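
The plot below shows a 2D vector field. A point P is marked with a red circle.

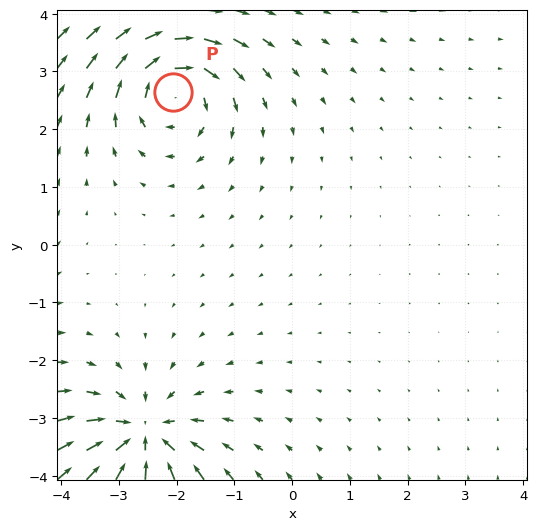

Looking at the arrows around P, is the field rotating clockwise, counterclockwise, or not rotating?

Near P at (-2.1, 2.6) the arrows circulate clockwise. The curl (z-component) there is about -5; negative curl means clockwise rotation.

clockwise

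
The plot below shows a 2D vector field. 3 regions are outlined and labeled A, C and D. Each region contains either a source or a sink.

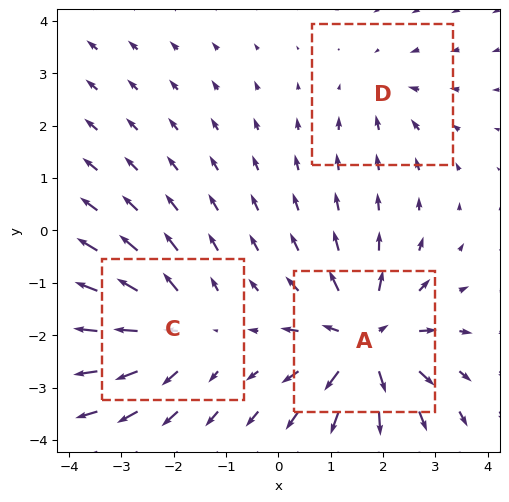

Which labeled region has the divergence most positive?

Divergence at each region's feature centre — A: about +6, C: about +4, D: about -2. Region A is most positive.

A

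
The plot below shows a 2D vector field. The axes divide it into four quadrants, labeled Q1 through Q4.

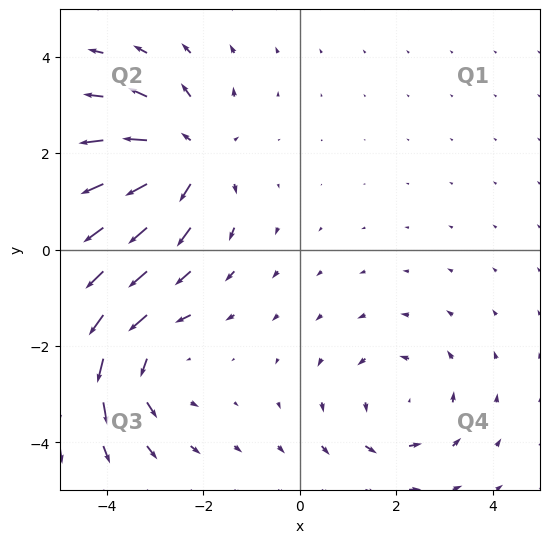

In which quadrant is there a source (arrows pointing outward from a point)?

The source sits at approximately (-2.3, 1.9), which lies in quadrant Q2. The divergence there is about +5, positive as expected for a source.

Q2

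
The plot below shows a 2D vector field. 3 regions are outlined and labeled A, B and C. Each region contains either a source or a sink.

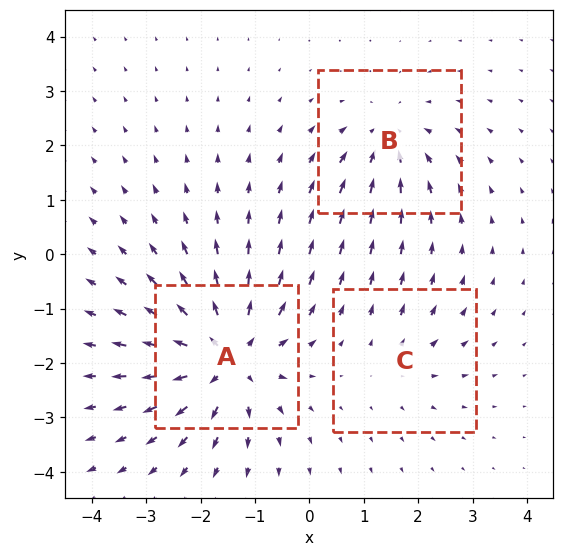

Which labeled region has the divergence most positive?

Divergence at each region's feature centre — A: about +5, B: about -3, C: about +2. Region A is most positive.

A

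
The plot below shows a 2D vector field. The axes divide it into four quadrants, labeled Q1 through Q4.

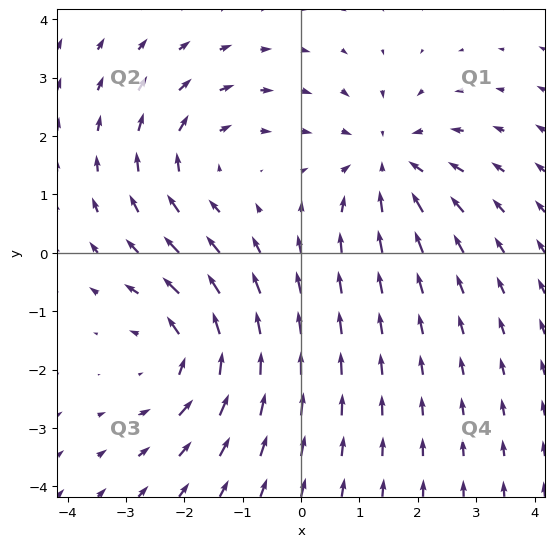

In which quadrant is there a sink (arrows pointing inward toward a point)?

The sink sits at approximately (1.5, 1.5), which lies in quadrant Q1. The divergence there is about -3, negative as expected for a sink.

Q1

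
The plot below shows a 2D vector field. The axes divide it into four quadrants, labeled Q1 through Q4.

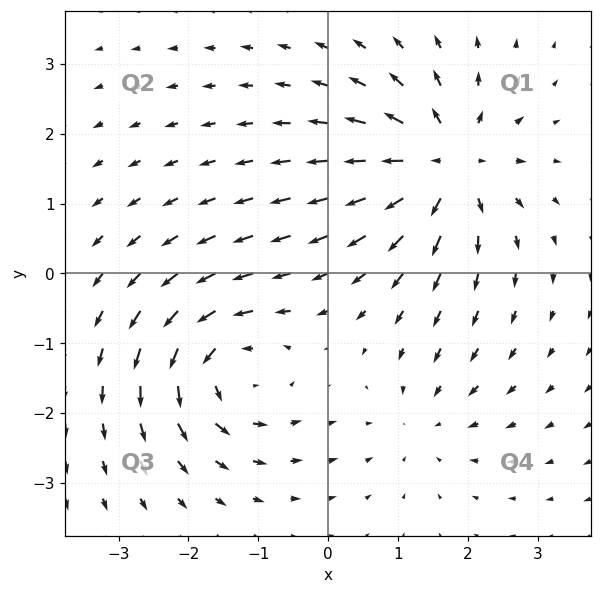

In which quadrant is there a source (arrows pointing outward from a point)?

The source sits at approximately (1.7, 1.6), which lies in quadrant Q1. The divergence there is about +6, positive as expected for a source.

Q1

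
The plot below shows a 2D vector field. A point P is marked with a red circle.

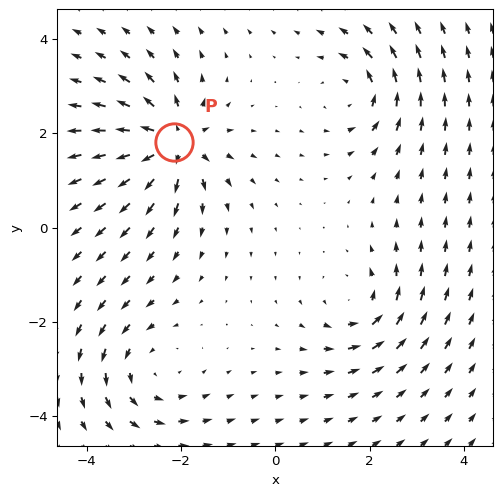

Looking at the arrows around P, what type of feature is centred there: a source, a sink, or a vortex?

At P (-2.2, 1.8) the arrows spread outward. Divergence about +7, curl ≈0 — positive divergence with near-zero curl is a source.

source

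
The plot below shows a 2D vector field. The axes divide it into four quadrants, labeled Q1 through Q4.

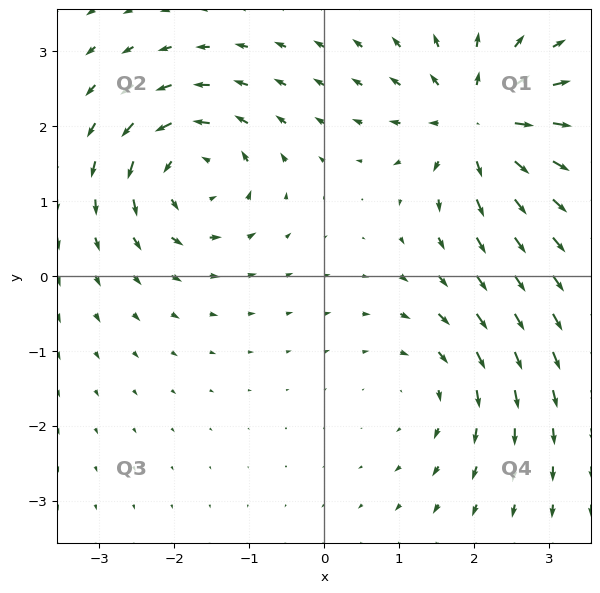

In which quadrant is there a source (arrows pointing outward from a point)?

The source sits at approximately (2.1, 2.1), which lies in quadrant Q1. The divergence there is about +5, positive as expected for a source.

Q1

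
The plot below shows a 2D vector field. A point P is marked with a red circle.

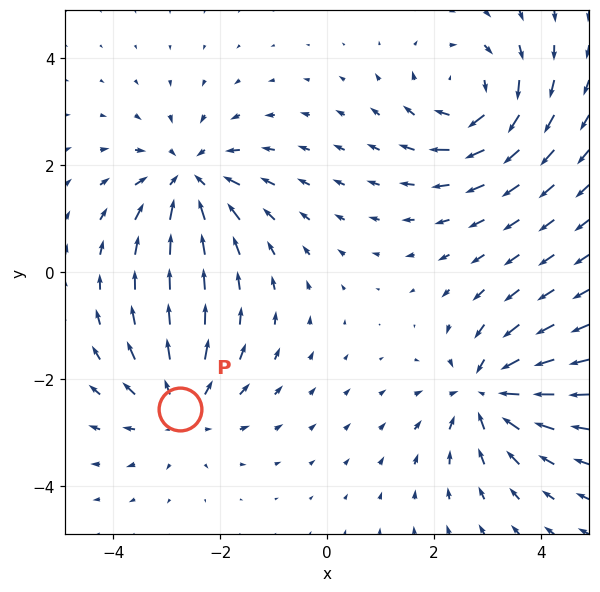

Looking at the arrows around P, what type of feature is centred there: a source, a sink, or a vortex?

source

At P (-2.8, -2.6) the arrows spread outward. Divergence about +4, curl ≈0 — positive divergence with near-zero curl is a source.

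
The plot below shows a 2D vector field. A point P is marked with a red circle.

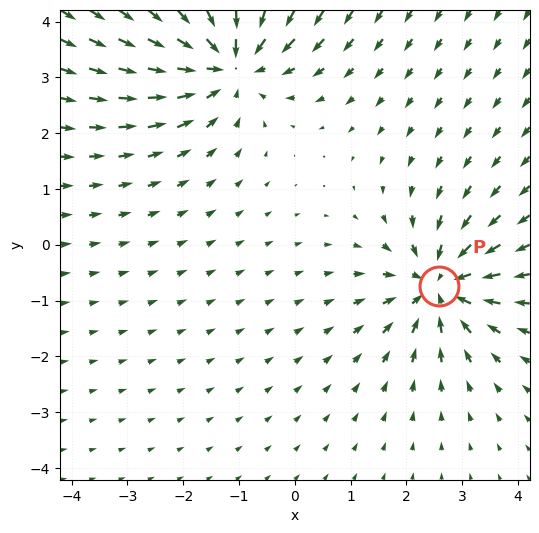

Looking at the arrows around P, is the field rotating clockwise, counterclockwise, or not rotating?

not rotating

Near P at (2.6, -0.7) the arrows show no circulation. The curl there is ≈0.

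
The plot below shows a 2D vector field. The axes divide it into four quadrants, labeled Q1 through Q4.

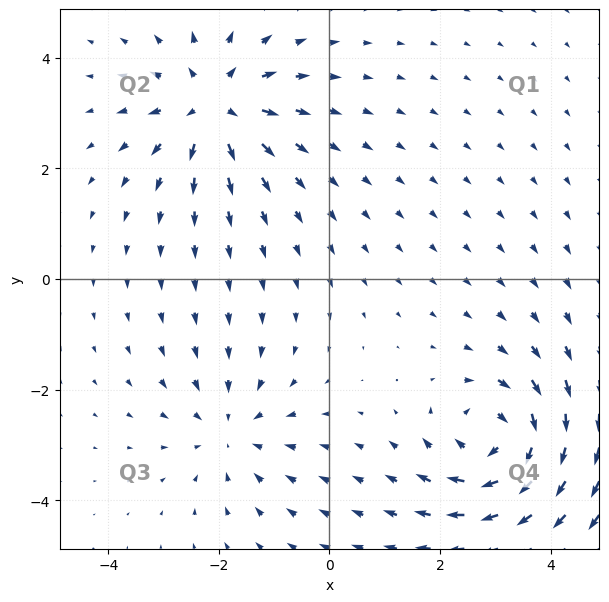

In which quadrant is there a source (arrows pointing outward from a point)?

Q2

The source sits at approximately (-2.1, 3.1), which lies in quadrant Q2. The divergence there is about +5, positive as expected for a source.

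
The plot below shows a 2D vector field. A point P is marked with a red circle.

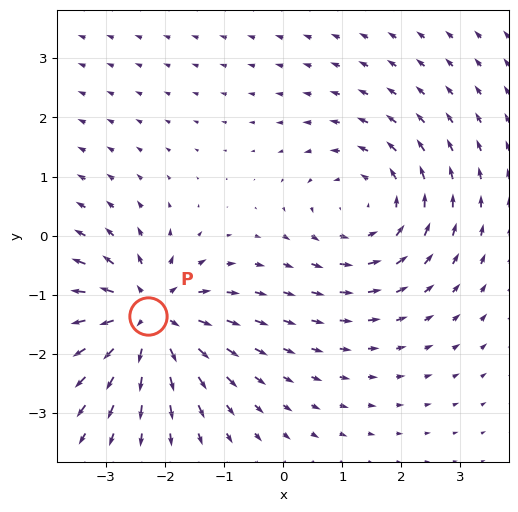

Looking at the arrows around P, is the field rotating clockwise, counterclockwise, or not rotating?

not rotating

Near P at (-2.3, -1.4) the arrows show no circulation. The curl there is ≈0.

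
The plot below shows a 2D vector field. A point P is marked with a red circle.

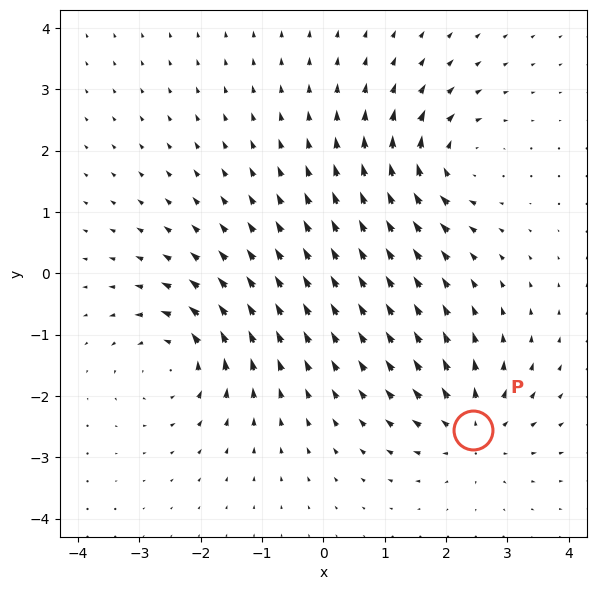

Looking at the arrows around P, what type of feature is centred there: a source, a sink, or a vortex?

source

At P (2.4, -2.6) the arrows spread outward. Divergence about +4, curl ≈0 — positive divergence with near-zero curl is a source.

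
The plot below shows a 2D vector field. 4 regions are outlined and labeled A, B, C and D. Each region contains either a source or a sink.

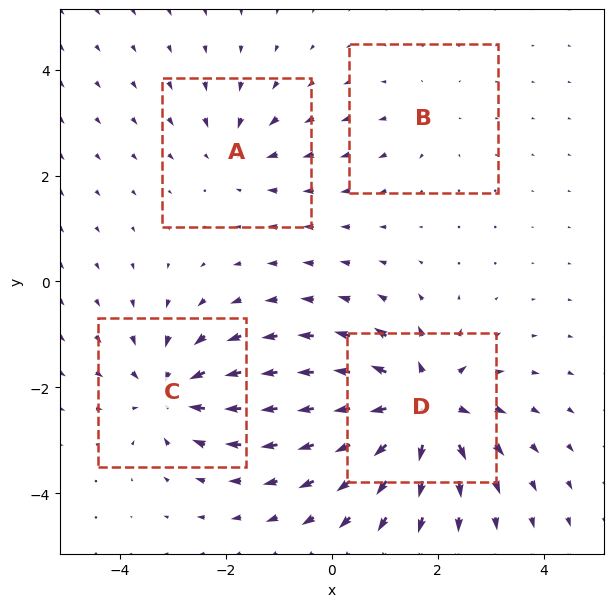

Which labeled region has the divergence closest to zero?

Divergence at each region's feature centre — A: about -3, B: about +2, C: about -5, D: about +8. Region B is closest to zero.

B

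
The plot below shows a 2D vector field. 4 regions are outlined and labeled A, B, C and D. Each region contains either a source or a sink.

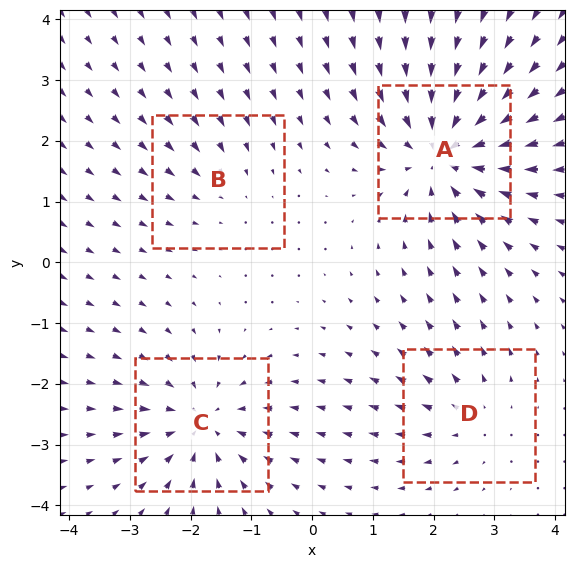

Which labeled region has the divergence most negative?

Divergence at each region's feature centre — A: about -7, B: about -2, C: about -5, D: about +3. Region A is most negative.

A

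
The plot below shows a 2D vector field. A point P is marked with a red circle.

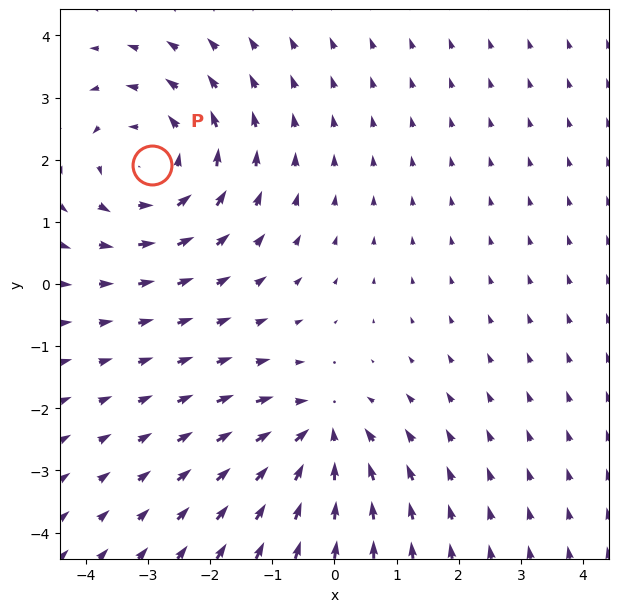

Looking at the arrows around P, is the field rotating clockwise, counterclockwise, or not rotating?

Near P at (-2.9, 1.9) the arrows circulate counterclockwise. The curl (z-component) there is about +4; positive curl means counterclockwise rotation.

counterclockwise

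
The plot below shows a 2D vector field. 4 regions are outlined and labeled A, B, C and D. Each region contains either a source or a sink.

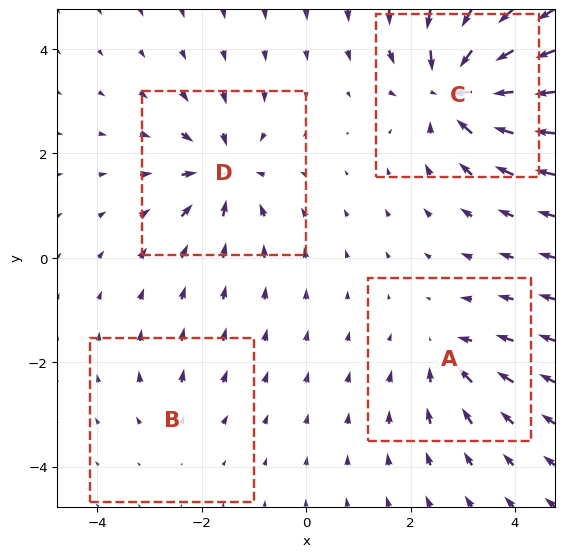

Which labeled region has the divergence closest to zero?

Divergence at each region's feature centre — A: about -4, B: about +2, C: about -8, D: about -6. Region B is closest to zero.

B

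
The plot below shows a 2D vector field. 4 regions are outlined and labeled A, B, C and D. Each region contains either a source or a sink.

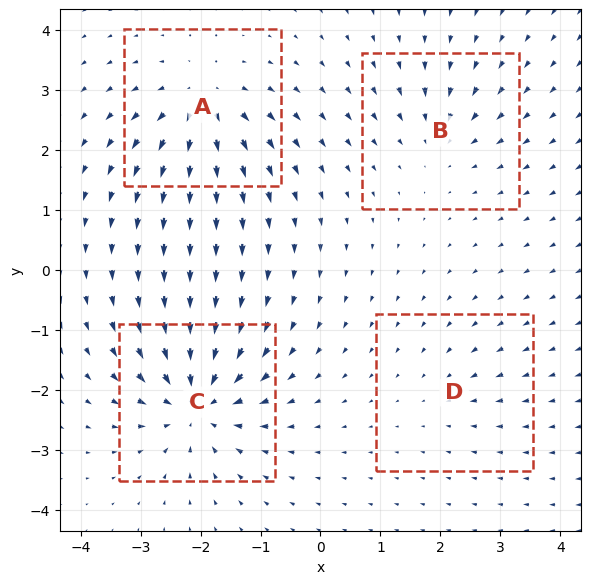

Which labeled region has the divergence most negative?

C

Divergence at each region's feature centre — A: about +6, B: about -4, C: about -8, D: about -2. Region C is most negative.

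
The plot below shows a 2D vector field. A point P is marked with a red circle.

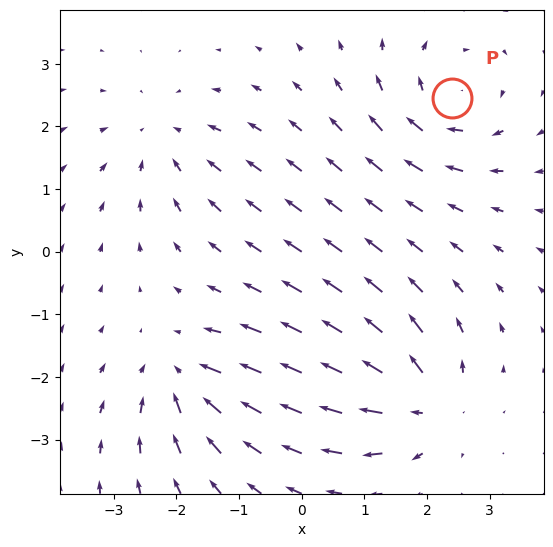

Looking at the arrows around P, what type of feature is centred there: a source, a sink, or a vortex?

At P (2.4, 2.5) the arrows circulate clockwise. Divergence ≈0, curl about -5 — near-zero divergence with nonzero curl is a vortex.

vortex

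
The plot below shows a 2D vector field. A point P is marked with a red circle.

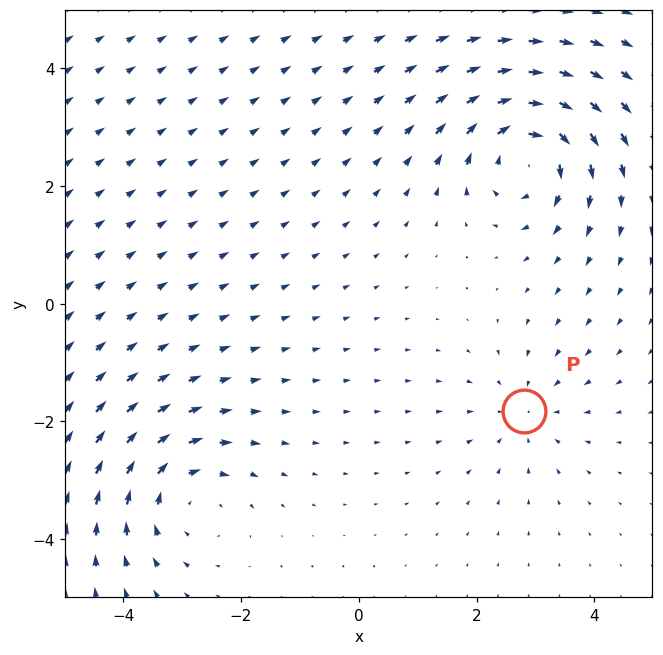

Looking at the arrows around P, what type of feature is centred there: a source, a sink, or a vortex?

At P (2.8, -1.8) the arrows converge inward. Divergence about -3, curl ≈0 — negative divergence with near-zero curl is a sink.

sink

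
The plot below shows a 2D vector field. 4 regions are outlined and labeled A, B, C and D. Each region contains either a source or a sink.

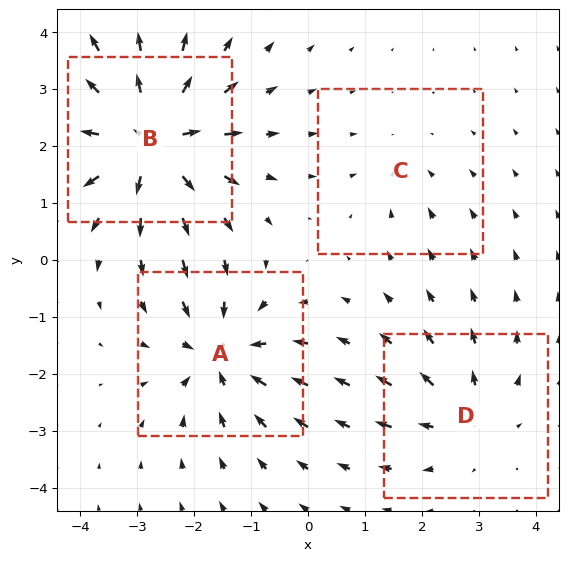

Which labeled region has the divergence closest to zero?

C

Divergence at each region's feature centre — A: about -6, B: about +8, C: about -2, D: about +4. Region C is closest to zero.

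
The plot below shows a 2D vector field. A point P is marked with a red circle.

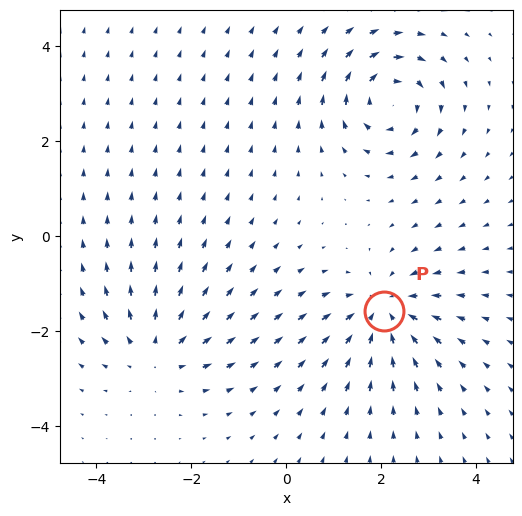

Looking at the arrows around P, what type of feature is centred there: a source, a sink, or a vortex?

At P (2.1, -1.6) the arrows converge inward. Divergence about -4, curl ≈0 — negative divergence with near-zero curl is a sink.

sink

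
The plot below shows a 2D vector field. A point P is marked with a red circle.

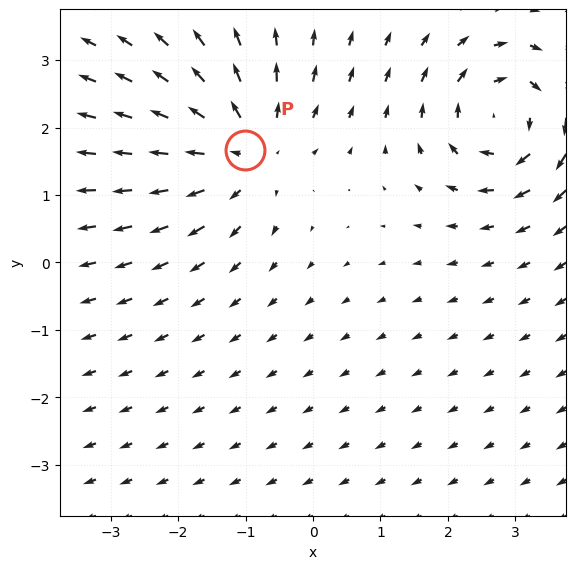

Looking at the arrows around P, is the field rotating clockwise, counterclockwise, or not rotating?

not rotating

Near P at (-1.0, 1.7) the arrows show no circulation. The curl there is ≈0.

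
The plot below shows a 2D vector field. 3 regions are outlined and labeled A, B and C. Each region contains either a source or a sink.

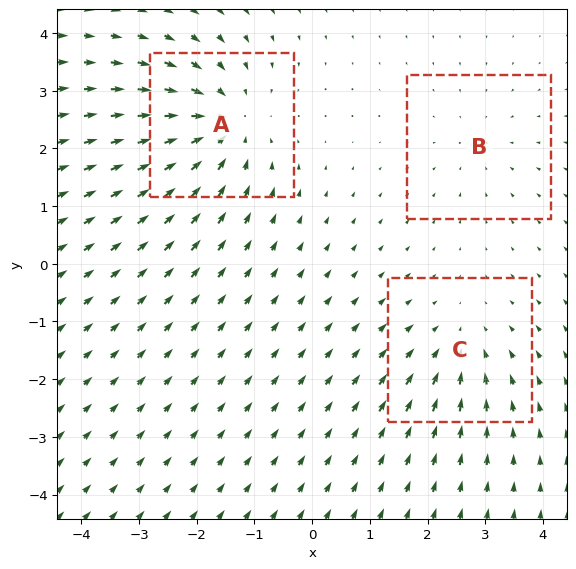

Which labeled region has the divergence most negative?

A

Divergence at each region's feature centre — A: about -5, B: about -2, C: about -3. Region A is most negative.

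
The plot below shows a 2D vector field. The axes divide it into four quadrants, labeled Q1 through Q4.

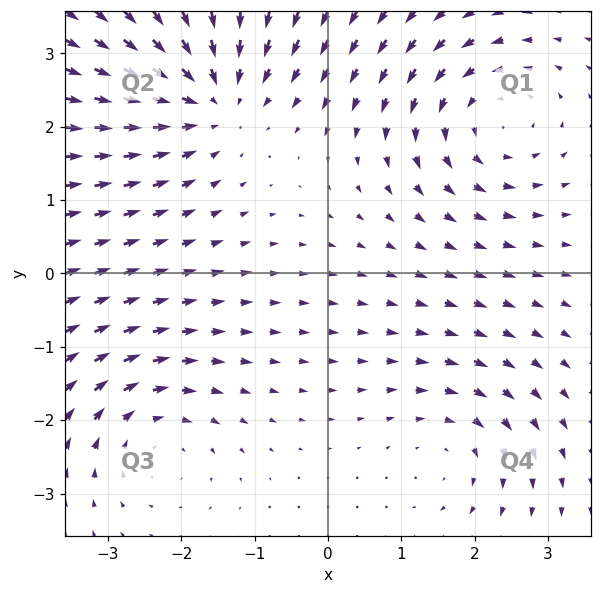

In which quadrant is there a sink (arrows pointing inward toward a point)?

Q2

The sink sits at approximately (-1.6, 2.4), which lies in quadrant Q2. The divergence there is about -4, negative as expected for a sink.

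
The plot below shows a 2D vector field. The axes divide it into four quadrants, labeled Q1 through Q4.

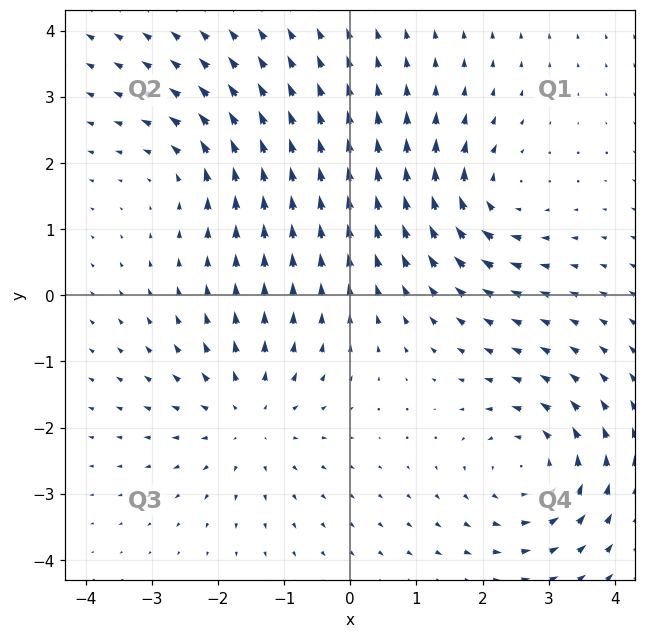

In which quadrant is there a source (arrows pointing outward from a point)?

The source sits at approximately (-1.5, -1.8), which lies in quadrant Q3. The divergence there is about +4, positive as expected for a source.

Q3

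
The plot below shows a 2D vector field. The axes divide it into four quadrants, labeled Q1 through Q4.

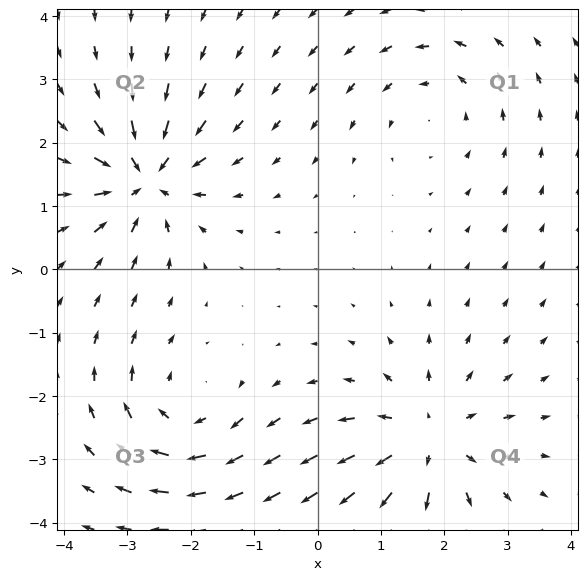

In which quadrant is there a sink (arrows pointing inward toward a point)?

Q2

The sink sits at approximately (-2.7, 1.4), which lies in quadrant Q2. The divergence there is about -7, negative as expected for a sink.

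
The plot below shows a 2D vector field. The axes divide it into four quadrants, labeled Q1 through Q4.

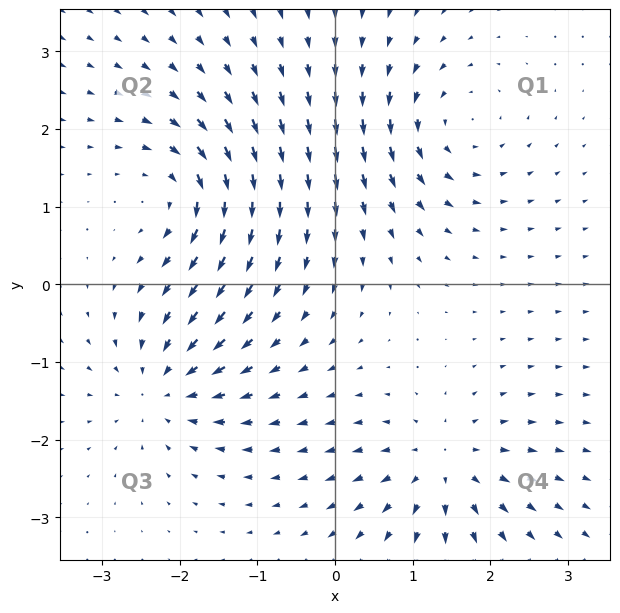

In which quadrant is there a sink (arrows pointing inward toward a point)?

Q3

The sink sits at approximately (-2.2, -1.3), which lies in quadrant Q3. The divergence there is about -6, negative as expected for a sink.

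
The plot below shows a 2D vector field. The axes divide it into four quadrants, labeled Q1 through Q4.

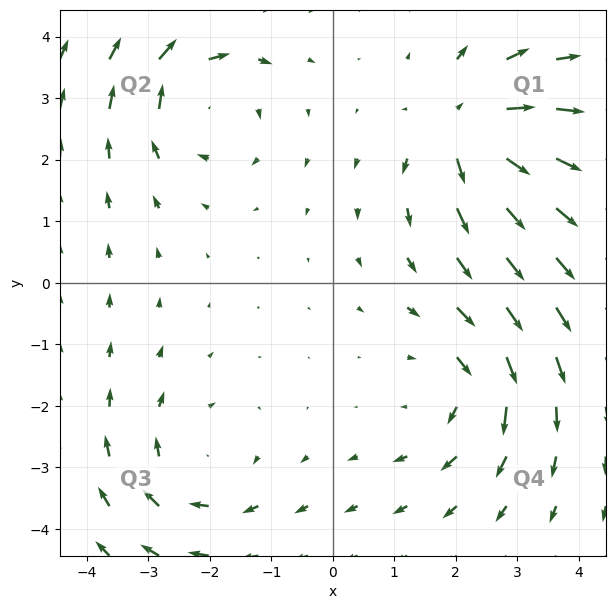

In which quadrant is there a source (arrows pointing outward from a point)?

Q1

The source sits at approximately (2.2, 2.5), which lies in quadrant Q1. The divergence there is about +5, positive as expected for a source.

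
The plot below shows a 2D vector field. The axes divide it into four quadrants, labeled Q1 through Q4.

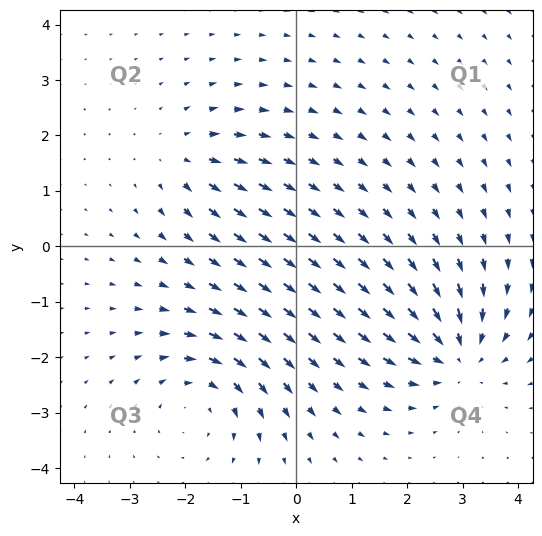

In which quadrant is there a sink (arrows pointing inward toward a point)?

The sink sits at approximately (2.9, -2.0), which lies in quadrant Q4. The divergence there is about -5, negative as expected for a sink.

Q4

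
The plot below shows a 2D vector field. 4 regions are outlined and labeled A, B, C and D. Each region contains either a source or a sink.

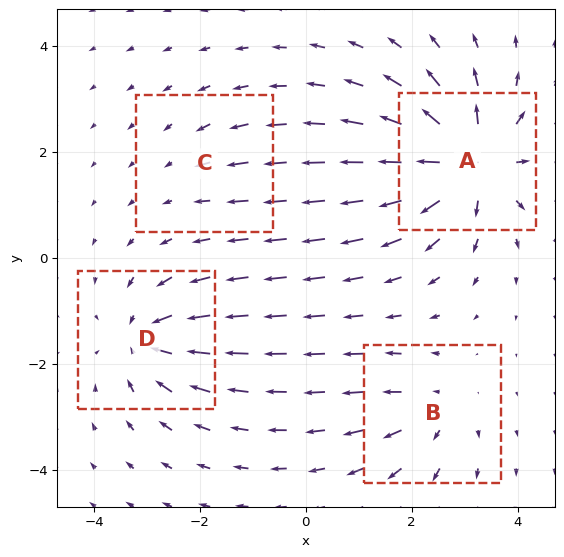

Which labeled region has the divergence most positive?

Divergence at each region's feature centre — A: about +8, B: about +4, C: about -2, D: about -6. Region A is most positive.

A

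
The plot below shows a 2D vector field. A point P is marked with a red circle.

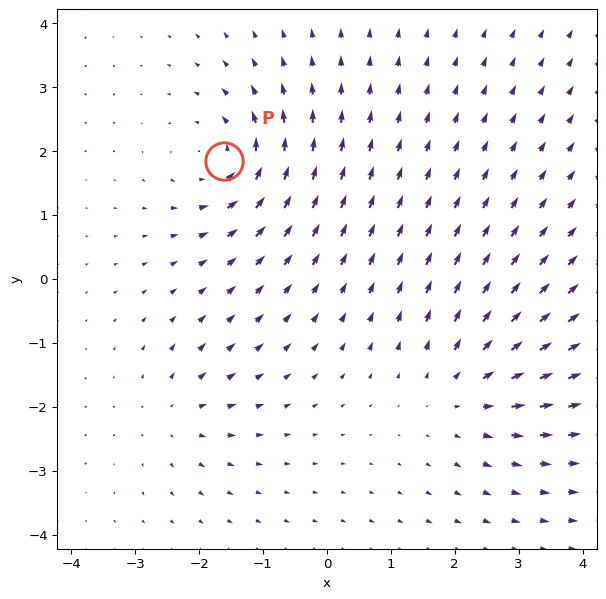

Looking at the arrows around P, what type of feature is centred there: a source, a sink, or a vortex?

vortex

At P (-1.6, 1.8) the arrows circulate counterclockwise. Divergence ≈0, curl about +5 — near-zero divergence with nonzero curl is a vortex.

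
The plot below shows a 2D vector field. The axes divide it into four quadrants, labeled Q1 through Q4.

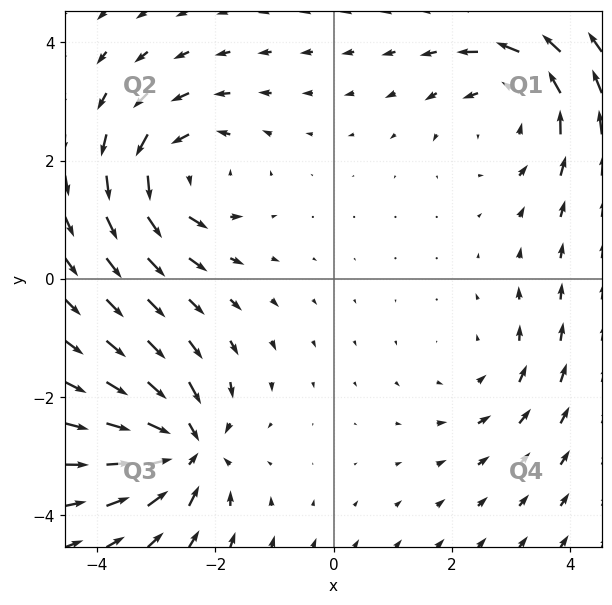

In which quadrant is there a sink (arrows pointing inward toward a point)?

Q3

The sink sits at approximately (-2.5, -2.9), which lies in quadrant Q3. The divergence there is about -7, negative as expected for a sink.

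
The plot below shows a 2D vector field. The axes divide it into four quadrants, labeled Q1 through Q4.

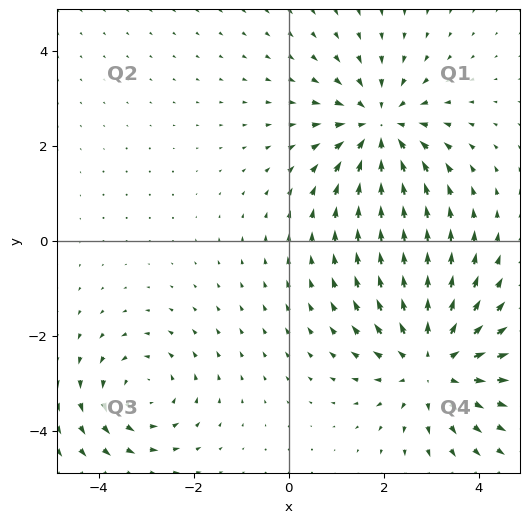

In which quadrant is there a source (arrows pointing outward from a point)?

The source sits at approximately (3.0, -2.6), which lies in quadrant Q4. The divergence there is about +4, positive as expected for a source.

Q4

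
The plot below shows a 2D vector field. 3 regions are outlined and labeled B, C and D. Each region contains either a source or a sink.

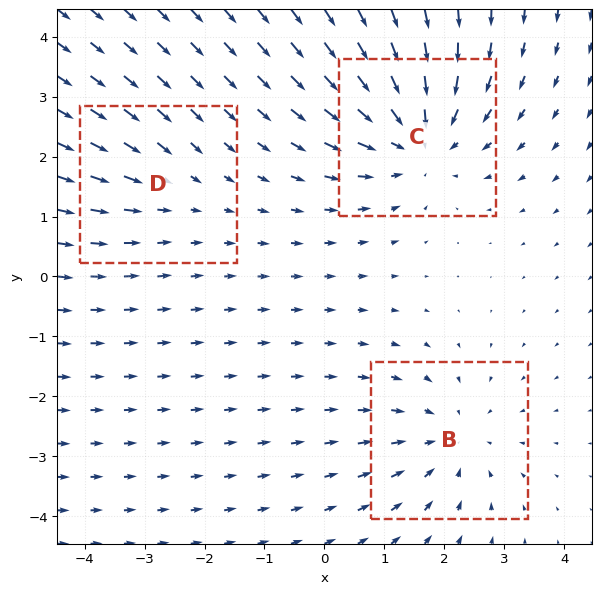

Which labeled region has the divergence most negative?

C

Divergence at each region's feature centre — B: about -3, C: about -4, D: about -2. Region C is most negative.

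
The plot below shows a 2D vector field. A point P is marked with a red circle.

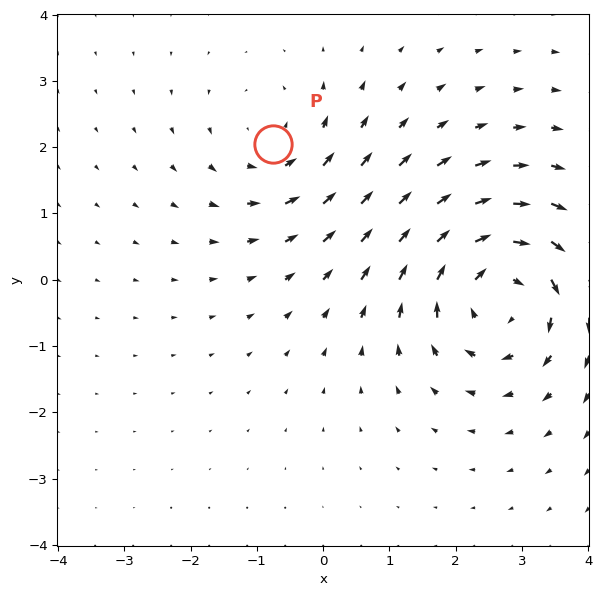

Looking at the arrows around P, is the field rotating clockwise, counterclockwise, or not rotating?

counterclockwise

Near P at (-0.8, 2.0) the arrows circulate counterclockwise. The curl (z-component) there is about +2; positive curl means counterclockwise rotation.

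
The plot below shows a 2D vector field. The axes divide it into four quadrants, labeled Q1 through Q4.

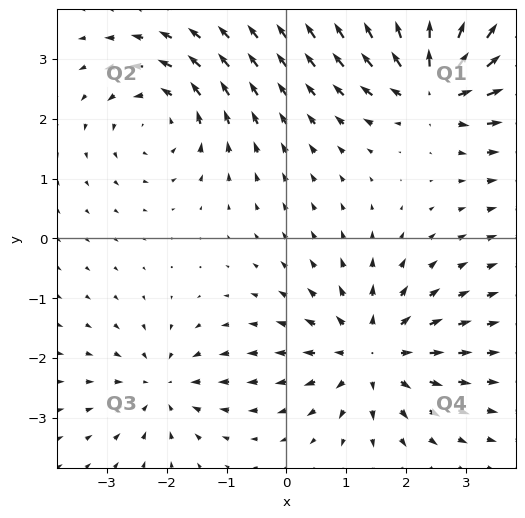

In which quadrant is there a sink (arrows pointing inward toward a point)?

Q3

The sink sits at approximately (-2.1, -2.5), which lies in quadrant Q3. The divergence there is about -3, negative as expected for a sink.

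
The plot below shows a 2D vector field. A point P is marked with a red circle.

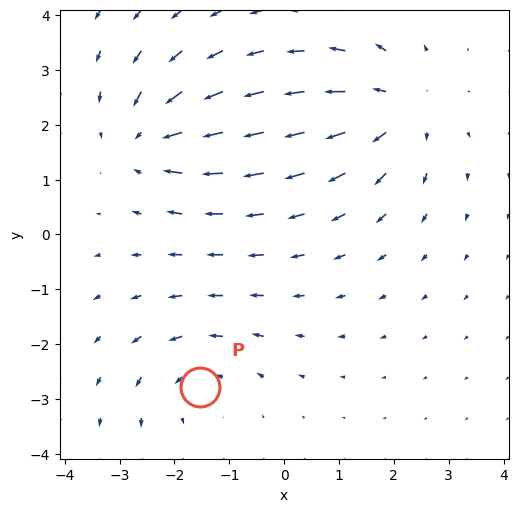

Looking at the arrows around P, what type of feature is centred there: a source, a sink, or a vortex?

vortex

At P (-1.5, -2.8) the arrows circulate counterclockwise. Divergence ≈0, curl about +3 — near-zero divergence with nonzero curl is a vortex.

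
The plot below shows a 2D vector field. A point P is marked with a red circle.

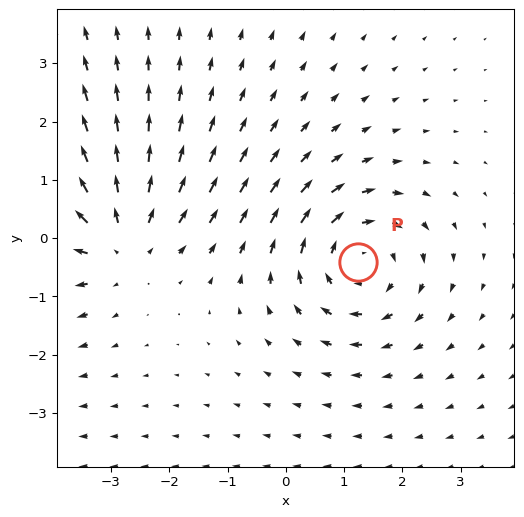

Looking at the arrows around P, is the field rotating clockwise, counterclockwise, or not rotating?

clockwise

Near P at (1.2, -0.4) the arrows circulate clockwise. The curl (z-component) there is about -4; negative curl means clockwise rotation.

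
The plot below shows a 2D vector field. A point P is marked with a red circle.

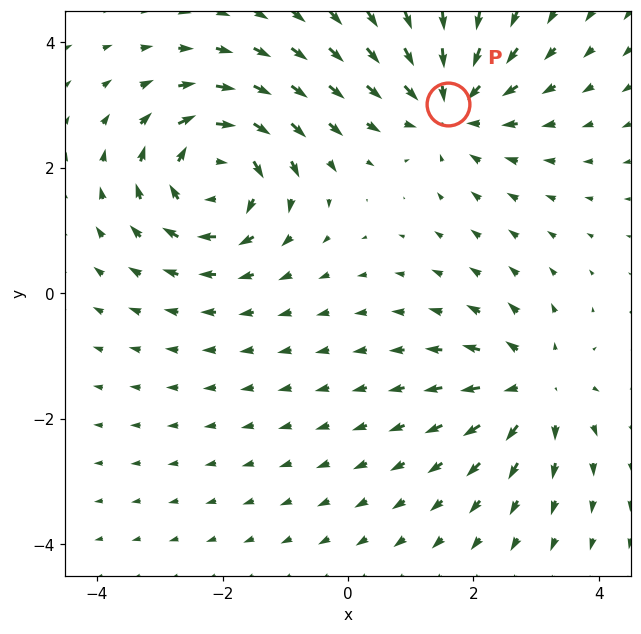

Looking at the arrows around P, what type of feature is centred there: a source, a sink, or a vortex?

sink

At P (1.6, 3.0) the arrows converge inward. Divergence about -4, curl ≈0 — negative divergence with near-zero curl is a sink.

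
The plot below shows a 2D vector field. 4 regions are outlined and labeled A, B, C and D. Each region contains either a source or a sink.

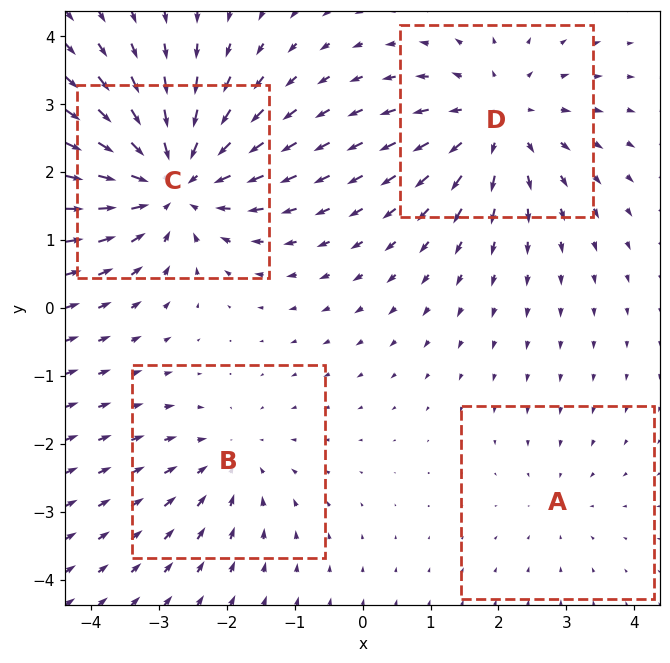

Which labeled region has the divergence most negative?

C

Divergence at each region's feature centre — A: about -2, B: about -3, C: about -7, D: about +5. Region C is most negative.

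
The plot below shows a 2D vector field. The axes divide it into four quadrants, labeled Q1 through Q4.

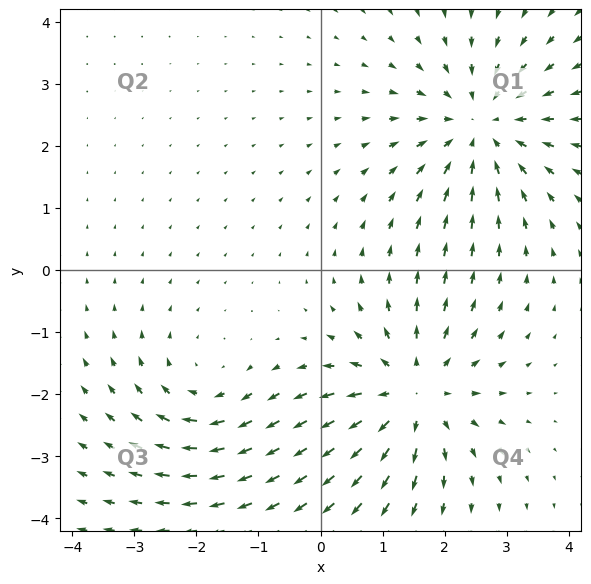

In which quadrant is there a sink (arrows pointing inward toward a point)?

Q1

The sink sits at approximately (2.6, 2.3), which lies in quadrant Q1. The divergence there is about -4, negative as expected for a sink.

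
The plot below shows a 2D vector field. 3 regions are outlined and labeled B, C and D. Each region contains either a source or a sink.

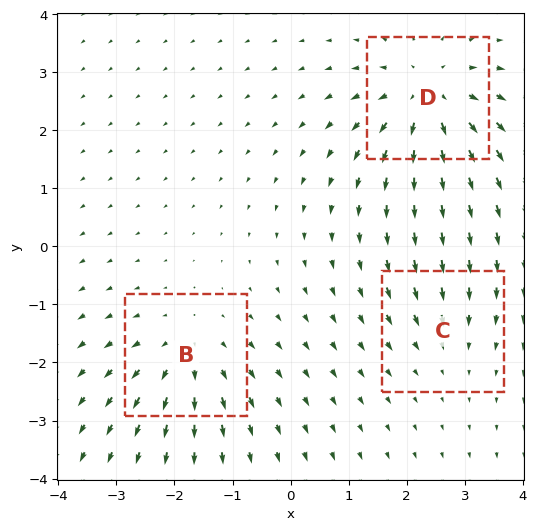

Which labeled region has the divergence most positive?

D

Divergence at each region's feature centre — B: about +4, C: about -2, D: about +5. Region D is most positive.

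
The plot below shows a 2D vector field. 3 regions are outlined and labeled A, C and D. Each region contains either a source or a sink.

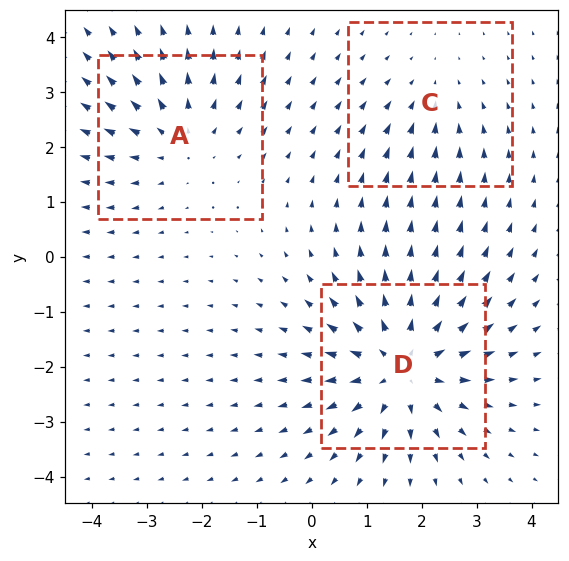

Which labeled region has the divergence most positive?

Divergence at each region's feature centre — A: about +3, C: about -2, D: about +4. Region D is most positive.

D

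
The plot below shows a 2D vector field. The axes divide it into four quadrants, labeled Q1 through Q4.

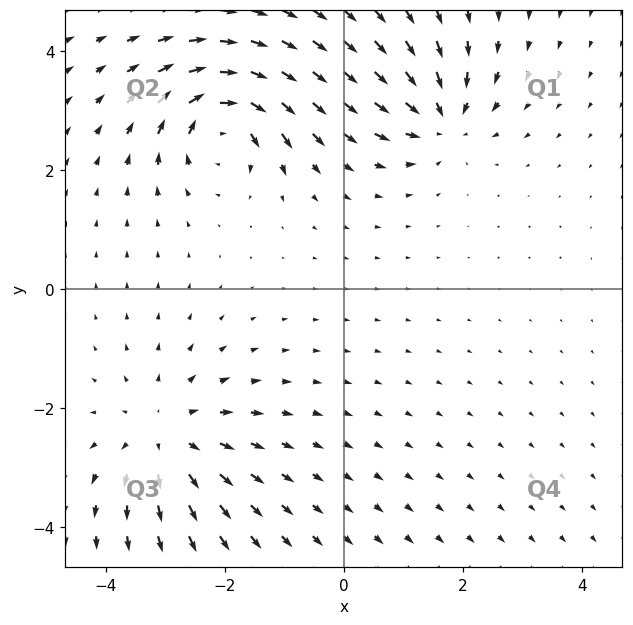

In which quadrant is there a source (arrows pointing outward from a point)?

Q3

The source sits at approximately (-3.0, -2.5), which lies in quadrant Q3. The divergence there is about +3, positive as expected for a source.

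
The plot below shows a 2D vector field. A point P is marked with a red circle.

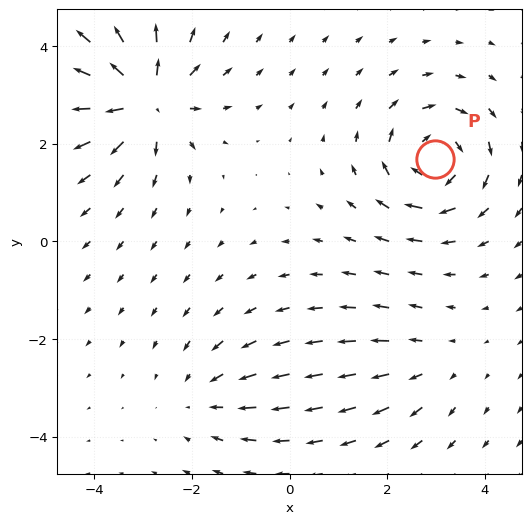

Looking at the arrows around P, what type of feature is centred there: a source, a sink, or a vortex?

At P (3.0, 1.7) the arrows circulate clockwise. Divergence ≈0, curl about -6 — near-zero divergence with nonzero curl is a vortex.

vortex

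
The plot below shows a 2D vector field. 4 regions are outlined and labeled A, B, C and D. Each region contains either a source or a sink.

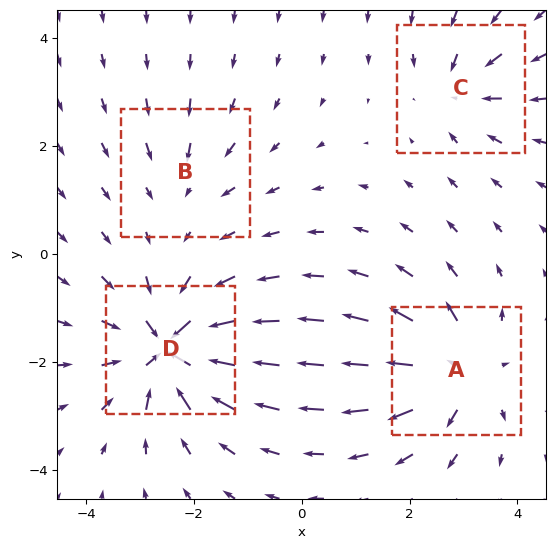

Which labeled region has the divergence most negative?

Divergence at each region's feature centre — A: about +6, B: about -3, C: about -4, D: about -8. Region D is most negative.

D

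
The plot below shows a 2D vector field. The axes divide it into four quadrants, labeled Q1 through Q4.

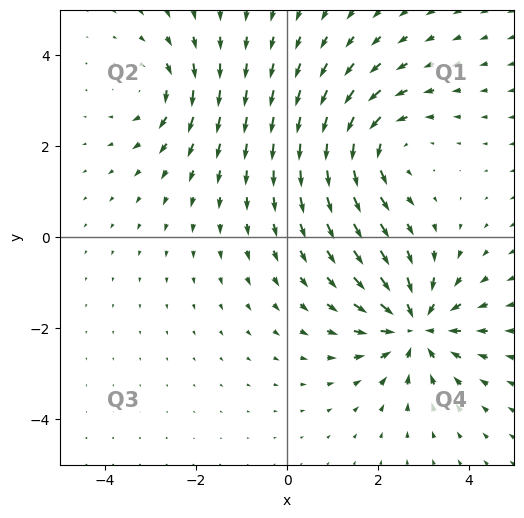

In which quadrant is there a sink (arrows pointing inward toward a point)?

The sink sits at approximately (2.8, -2.0), which lies in quadrant Q4. The divergence there is about -5, negative as expected for a sink.

Q4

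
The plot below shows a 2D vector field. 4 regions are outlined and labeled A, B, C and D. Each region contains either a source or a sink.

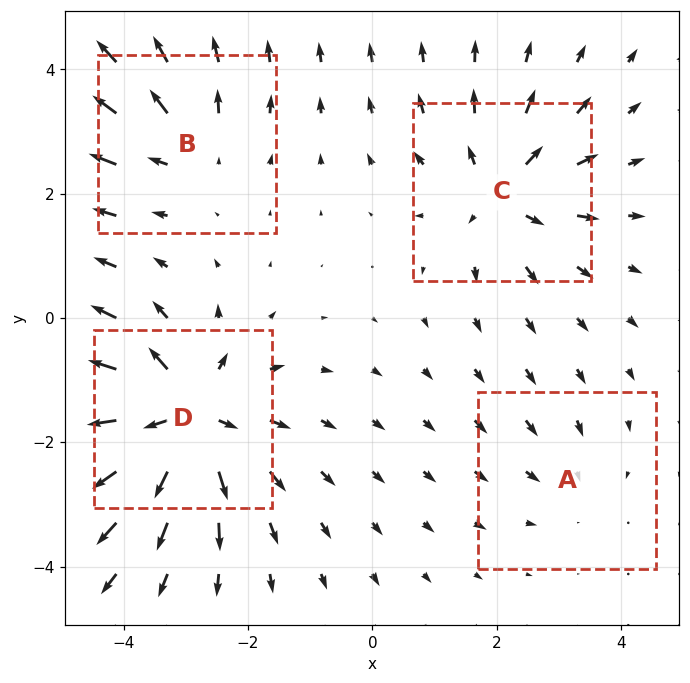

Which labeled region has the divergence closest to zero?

Divergence at each region's feature centre — A: about -2, B: about +4, C: about +5, D: about +8. Region A is closest to zero.

A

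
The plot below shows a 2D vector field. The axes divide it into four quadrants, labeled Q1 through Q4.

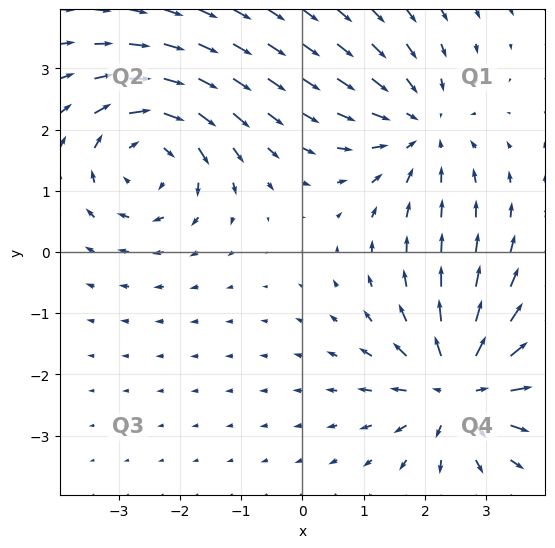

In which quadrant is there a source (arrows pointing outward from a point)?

The source sits at approximately (2.6, -2.2), which lies in quadrant Q4. The divergence there is about +4, positive as expected for a source.

Q4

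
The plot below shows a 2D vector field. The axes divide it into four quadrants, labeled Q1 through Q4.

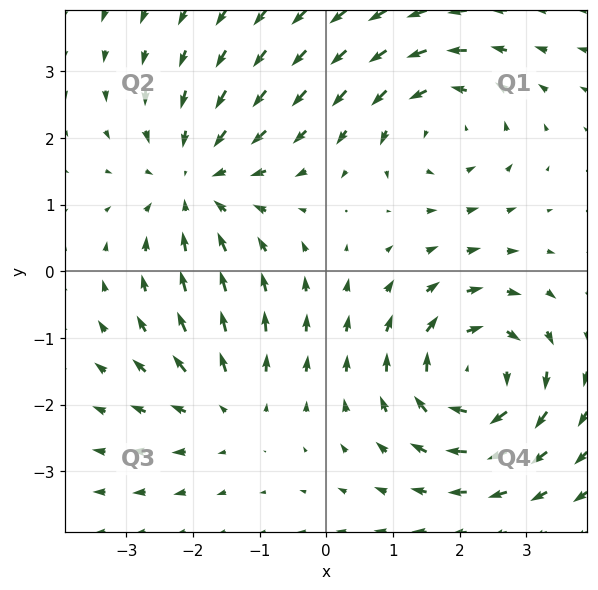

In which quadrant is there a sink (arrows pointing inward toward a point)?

Q2

The sink sits at approximately (-2.0, 1.3), which lies in quadrant Q2. The divergence there is about -3, negative as expected for a sink.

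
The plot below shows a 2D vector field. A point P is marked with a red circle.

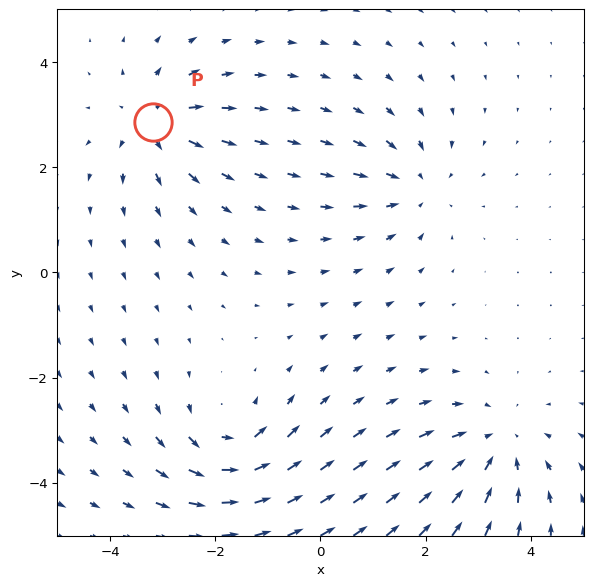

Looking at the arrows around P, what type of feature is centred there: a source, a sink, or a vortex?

source

At P (-3.2, 2.9) the arrows spread outward. Divergence about +5, curl ≈0 — positive divergence with near-zero curl is a source.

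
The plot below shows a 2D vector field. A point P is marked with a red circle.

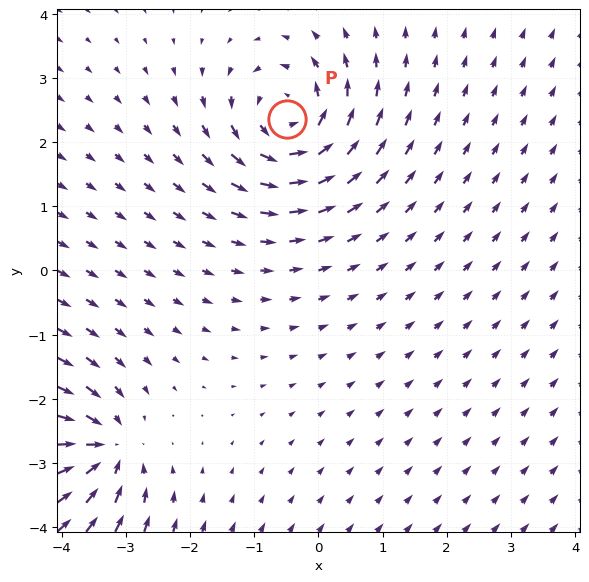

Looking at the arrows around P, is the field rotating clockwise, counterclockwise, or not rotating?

Near P at (-0.5, 2.4) the arrows circulate counterclockwise. The curl (z-component) there is about +5; positive curl means counterclockwise rotation.

counterclockwise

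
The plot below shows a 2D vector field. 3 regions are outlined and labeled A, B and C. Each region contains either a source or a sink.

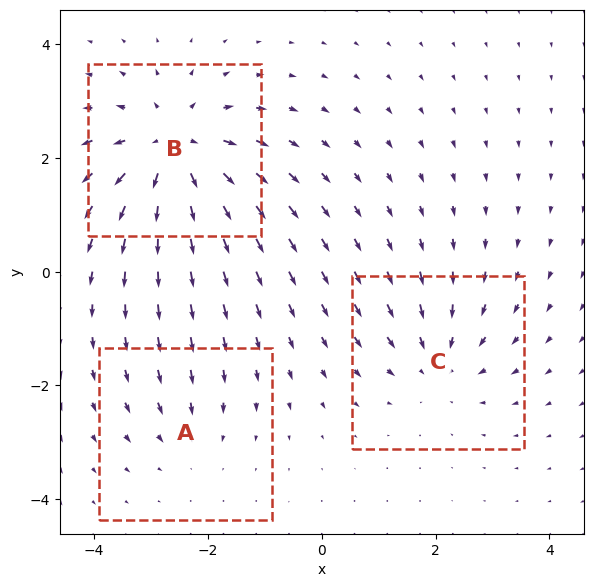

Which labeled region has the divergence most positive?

B

Divergence at each region's feature centre — A: about -2, B: about +5, C: about -3. Region B is most positive.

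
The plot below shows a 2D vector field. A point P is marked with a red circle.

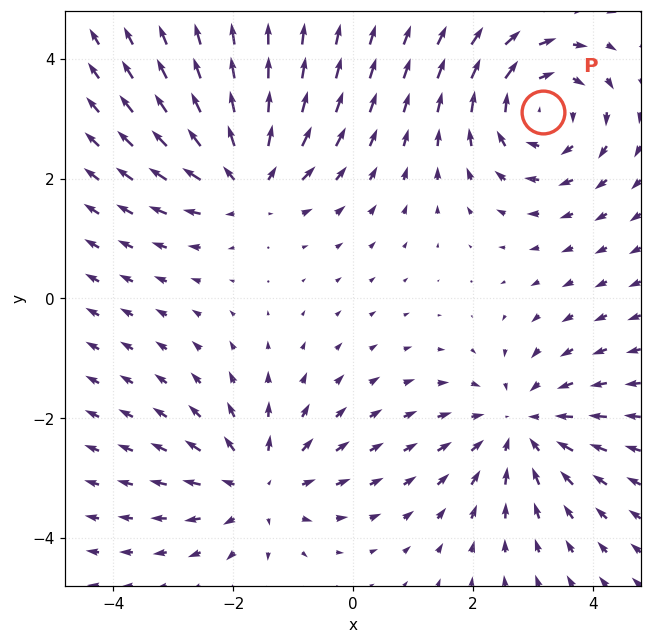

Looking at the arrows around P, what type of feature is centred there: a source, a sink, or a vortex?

At P (3.2, 3.1) the arrows circulate clockwise. Divergence ≈0, curl about -4 — near-zero divergence with nonzero curl is a vortex.

vortex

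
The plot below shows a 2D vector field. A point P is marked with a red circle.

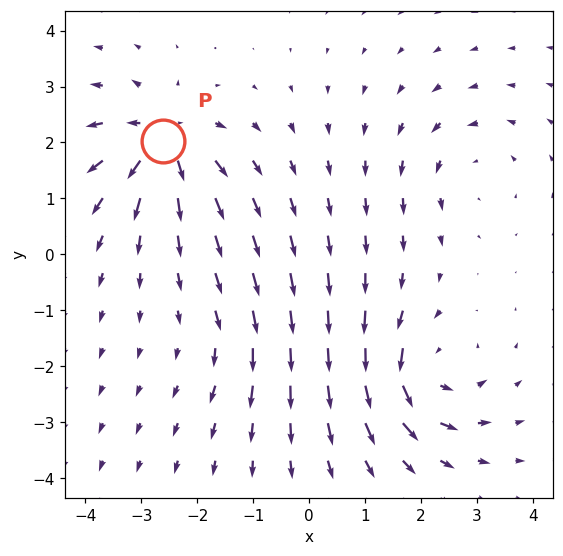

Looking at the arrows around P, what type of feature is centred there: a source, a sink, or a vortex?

source

At P (-2.6, 2.0) the arrows spread outward. Divergence about +7, curl ≈0 — positive divergence with near-zero curl is a source.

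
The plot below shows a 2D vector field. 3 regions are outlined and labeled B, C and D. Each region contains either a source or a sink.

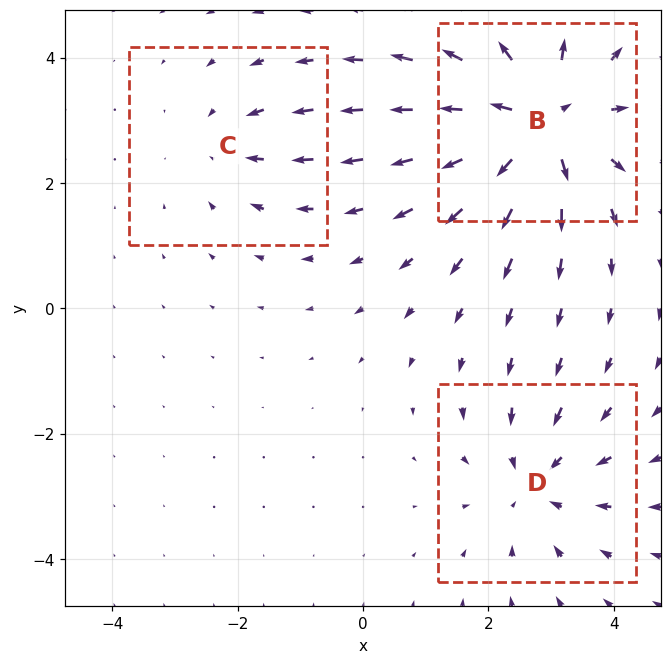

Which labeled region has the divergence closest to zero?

Divergence at each region's feature centre — B: about +5, C: about -2, D: about -3. Region C is closest to zero.

C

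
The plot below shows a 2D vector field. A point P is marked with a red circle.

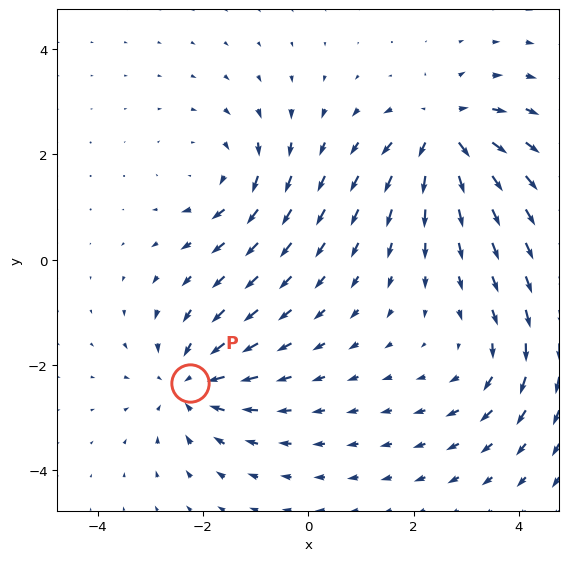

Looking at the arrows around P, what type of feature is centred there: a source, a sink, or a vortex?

At P (-2.2, -2.3) the arrows converge inward. Divergence about -4, curl ≈0 — negative divergence with near-zero curl is a sink.

sink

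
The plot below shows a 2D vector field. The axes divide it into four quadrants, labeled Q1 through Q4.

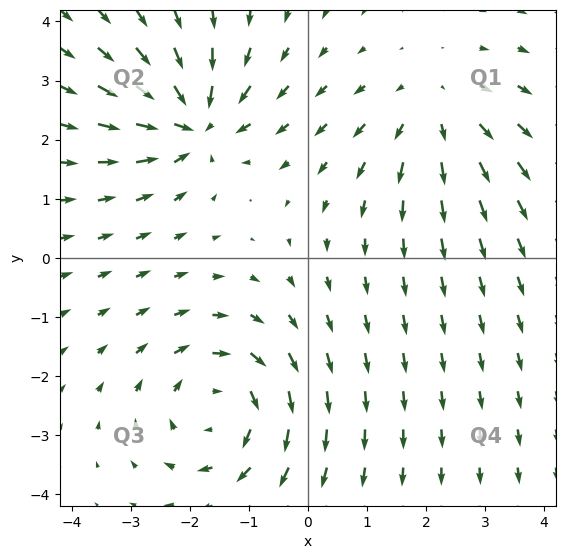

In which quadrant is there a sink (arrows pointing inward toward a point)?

Q2

The sink sits at approximately (-1.9, 2.3), which lies in quadrant Q2. The divergence there is about -5, negative as expected for a sink.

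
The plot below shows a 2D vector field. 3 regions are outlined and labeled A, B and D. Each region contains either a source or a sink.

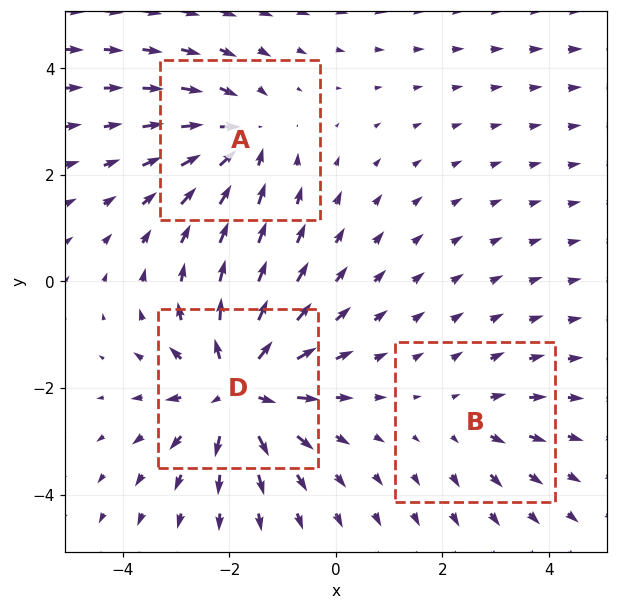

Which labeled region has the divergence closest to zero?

Divergence at each region's feature centre — A: about -3, B: about +2, D: about +5. Region B is closest to zero.

B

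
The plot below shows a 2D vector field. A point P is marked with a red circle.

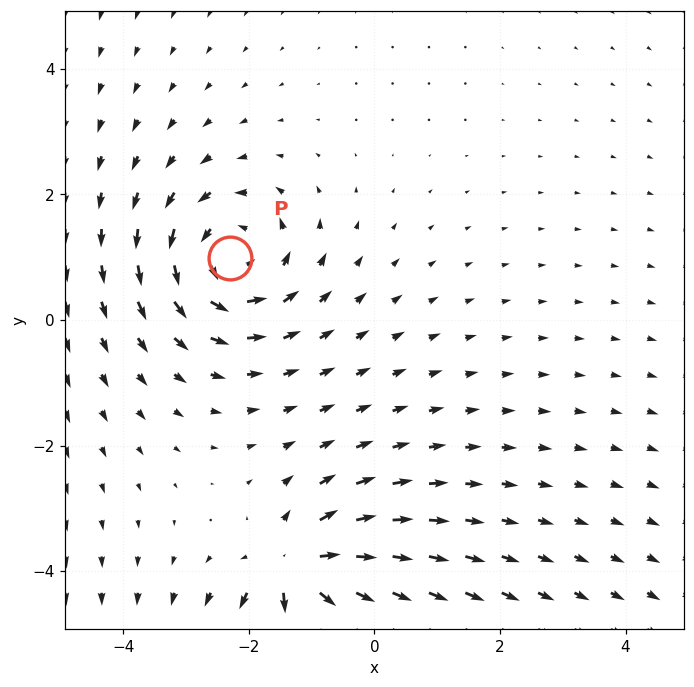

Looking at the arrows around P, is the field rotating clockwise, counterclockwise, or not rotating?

counterclockwise

Near P at (-2.3, 1.0) the arrows circulate counterclockwise. The curl (z-component) there is about +4; positive curl means counterclockwise rotation.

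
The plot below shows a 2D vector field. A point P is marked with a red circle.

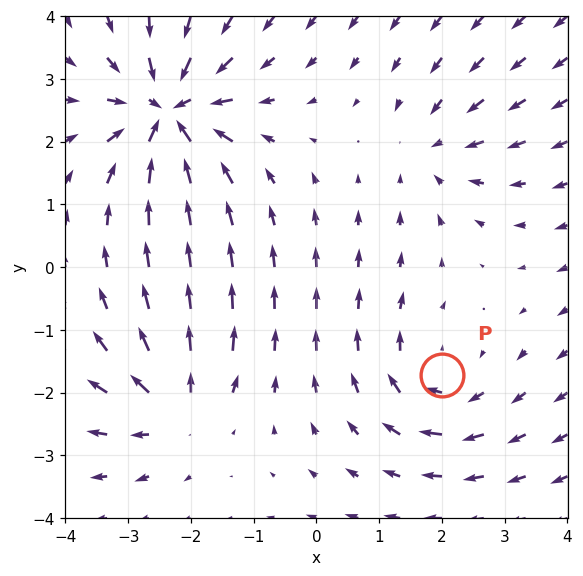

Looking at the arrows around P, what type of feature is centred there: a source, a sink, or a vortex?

vortex

At P (2.0, -1.7) the arrows circulate clockwise. Divergence ≈0, curl about -3 — near-zero divergence with nonzero curl is a vortex.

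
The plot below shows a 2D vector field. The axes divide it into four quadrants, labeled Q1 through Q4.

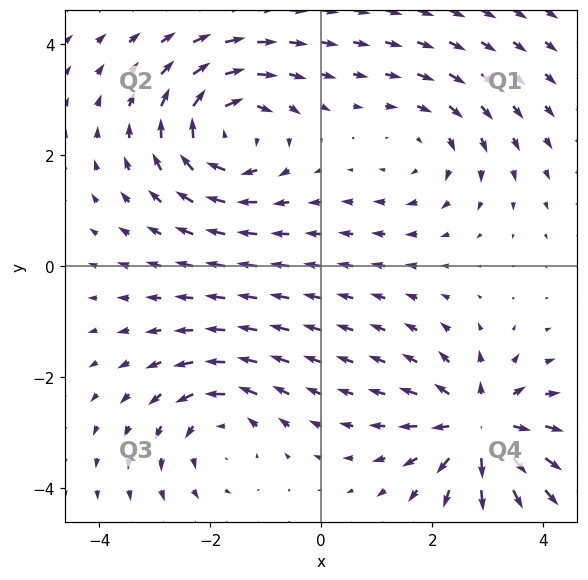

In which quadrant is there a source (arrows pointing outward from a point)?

Q4

The source sits at approximately (2.9, -2.9), which lies in quadrant Q4. The divergence there is about +6, positive as expected for a source.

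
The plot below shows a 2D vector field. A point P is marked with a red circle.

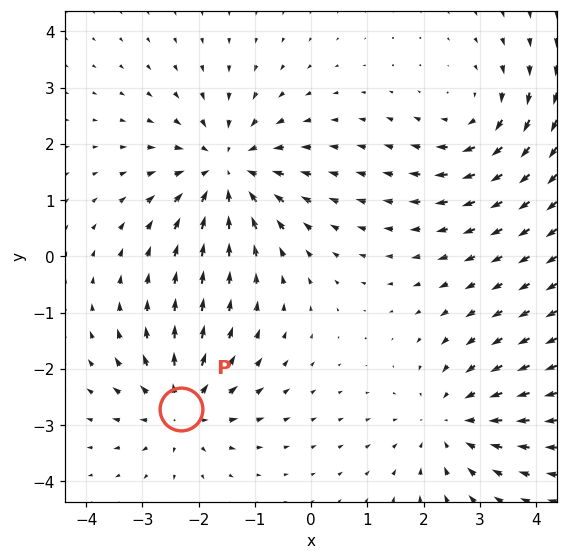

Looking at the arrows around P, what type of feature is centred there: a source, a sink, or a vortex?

At P (-2.3, -2.7) the arrows spread outward. Divergence about +5, curl ≈0 — positive divergence with near-zero curl is a source.

source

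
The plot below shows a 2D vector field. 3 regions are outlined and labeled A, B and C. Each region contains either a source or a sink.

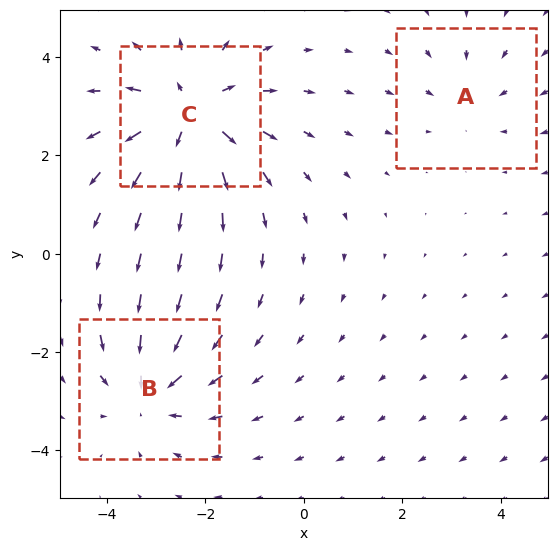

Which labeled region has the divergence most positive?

C

Divergence at each region's feature centre — A: about -2, B: about -3, C: about +4. Region C is most positive.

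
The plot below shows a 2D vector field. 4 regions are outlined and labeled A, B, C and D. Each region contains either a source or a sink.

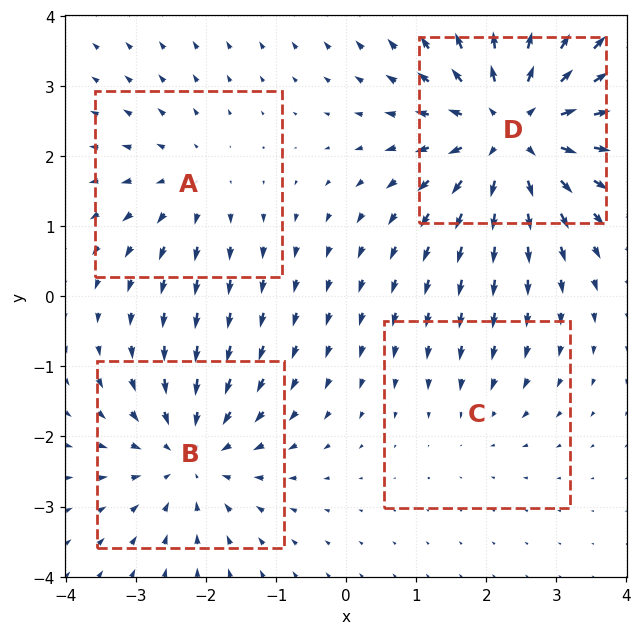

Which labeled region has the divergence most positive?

D

Divergence at each region's feature centre — A: about +3, B: about -4, C: about -2, D: about +6. Region D is most positive.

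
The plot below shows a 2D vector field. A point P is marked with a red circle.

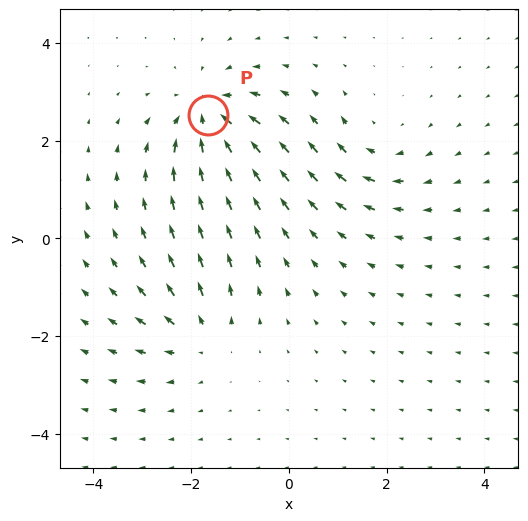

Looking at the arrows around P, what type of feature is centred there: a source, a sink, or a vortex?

At P (-1.7, 2.5) the arrows converge inward. Divergence about -5, curl ≈0 — negative divergence with near-zero curl is a sink.

sink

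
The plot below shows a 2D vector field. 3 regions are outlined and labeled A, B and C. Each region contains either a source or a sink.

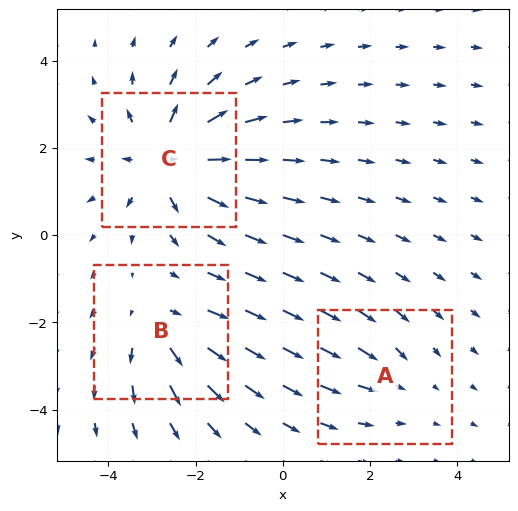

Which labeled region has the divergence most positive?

Divergence at each region's feature centre — A: about -2, B: about +3, C: about +5. Region C is most positive.

C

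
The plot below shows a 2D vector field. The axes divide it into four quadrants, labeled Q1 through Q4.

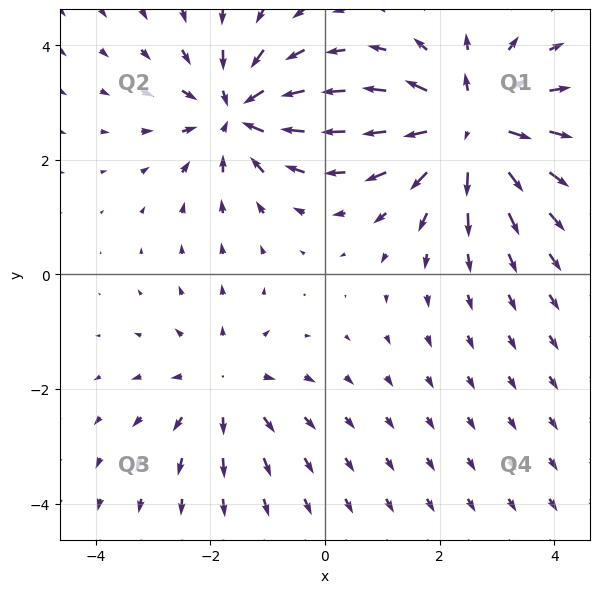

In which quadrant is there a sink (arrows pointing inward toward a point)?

The sink sits at approximately (-1.5, 2.8), which lies in quadrant Q2. The divergence there is about -4, negative as expected for a sink.

Q2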